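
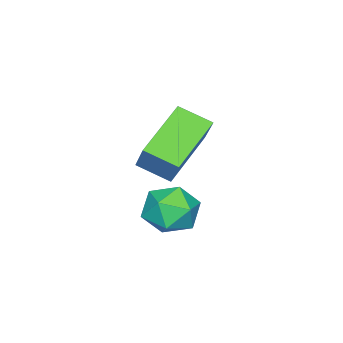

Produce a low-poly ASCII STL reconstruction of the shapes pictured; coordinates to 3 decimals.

solid 
facet normal -0.406 -0.440 -0.801
outer loop
vertex -3.391 -0.953 -0.674
vertex -3.605 0.115 -1.153
vertex -1.527 -0.994 -1.596
endloop
endfacet
facet normal 0.179 -0.898 0.403
outer loop
vertex -0.975 -0.395 -0.507
vertex -3.391 -0.953 -0.674
vertex -1.527 -0.994 -1.596
endloop
endfacet
facet normal -0.406 -0.440 -0.801
outer loop
vertex -1.527 -0.994 -1.596
vertex -3.605 0.115 -1.153
vertex -1.741 0.075 -2.075
endloop
endfacet
facet normal 0.896 -0.019 -0.444
outer loop
vertex -1.741 0.075 -2.075
vertex -0.975 -0.395 -0.507
vertex -1.527 -0.994 -1.596
endloop
endfacet
facet normal -0.896 0.019 0.444
outer loop
vertex -3.391 -0.953 -0.674
vertex -3.053 0.714 -0.064
vertex -3.605 0.115 -1.153
endloop
endfacet
facet normal 0.180 -0.898 0.402
outer loop
vertex -2.839 -0.355 0.415
vertex -3.391 -0.953 -0.674
vertex -0.975 -0.395 -0.507
endloop
endfacet
facet normal -0.896 0.019 0.444
outer loop
vertex -2.839 -0.355 0.415
vertex -3.053 0.714 -0.064
vertex -3.391 -0.953 -0.674
endloop
endfacet
facet normal -0.180 0.898 -0.403
outer loop
vertex -3.605 0.115 -1.153
vertex -3.053 0.714 -0.064
vertex -1.741 0.075 -2.075
endloop
endfacet
facet normal 0.896 -0.019 -0.444
outer loop
vertex -1.189 0.673 -0.986
vertex -0.975 -0.395 -0.507
vertex -1.741 0.075 -2.075
endloop
endfacet
facet normal -0.179 0.898 -0.402
outer loop
vertex -1.741 0.075 -2.075
vertex -3.053 0.714 -0.064
vertex -1.189 0.673 -0.986
endloop
endfacet
facet normal 0.406 0.440 0.801
outer loop
vertex -1.189 0.673 -0.986
vertex -2.839 -0.355 0.415
vertex -0.975 -0.395 -0.507
endloop
endfacet
facet normal 0.406 0.440 0.801
outer loop
vertex -3.053 0.714 -0.064
vertex -2.839 -0.355 0.415
vertex -1.189 0.673 -0.986
endloop
endfacet
facet normal -0.205 0.979 -0.011
outer loop
vertex 0.361 2.041 -2.165
vertex -0.283 1.913 -1.529
vertex 0.577 2.096 -1.278
endloop
endfacet
facet normal 0.481 0.860 -0.170
outer loop
vertex 0.361 2.041 -2.165
vertex 0.577 2.096 -1.278
vertex 1.138 1.667 -1.86
endloop
endfacet
facet normal 0.503 0.438 -0.745
outer loop
vertex 0.361 2.041 -2.165
vertex 1.138 1.667 -1.86
vertex 0.624 1.219 -2.47
endloop
endfacet
facet normal -0.169 0.295 -0.941
outer loop
vertex 0.361 2.041 -2.165
vertex 0.624 1.219 -2.47
vertex -0.254 1.371 -2.265
endloop
endfacet
facet normal -0.606 0.629 -0.487
outer loop
vertex 0.361 2.041 -2.165
vertex -0.254 1.371 -2.265
vertex -0.283 1.913 -1.529
endloop
endfacet
facet normal 0.776 0.507 0.374
outer loop
vertex 1.138 1.667 -1.86
vertex 0.577 2.096 -1.278
vertex 0.974 1.309 -1.035
endloop
endfacet
facet normal -0.333 0.699 0.633
outer loop
vertex 0.577 2.096 -1.278
vertex -0.283 1.913 -1.529
vertex 0.096 1.461 -0.83
endloop
endfacet
facet normal -0.981 0.134 -0.137
outer loop
vertex -0.283 1.913 -1.529
vertex -0.254 1.371 -2.265
vertex -0.418 1.013 -1.44
endloop
endfacet
facet normal -0.274 -0.407 -0.871
outer loop
vertex -0.254 1.371 -2.265
vertex 0.624 1.219 -2.47
vertex 0.143 0.584 -2.022
endloop
endfacet
facet normal 0.813 -0.177 -0.555
outer loop
vertex 0.624 1.219 -2.47
vertex 1.138 1.667 -1.86
vertex 1.003 0.767 -1.771
endloop
endfacet
facet normal 0.169 -0.295 0.941
outer loop
vertex 0.359 0.639 -1.135
vertex 0.974 1.309 -1.035
vertex 0.096 1.461 -0.83
endloop
endfacet
facet normal -0.503 -0.438 0.745
outer loop
vertex 0.359 0.639 -1.135
vertex 0.096 1.461 -0.83
vertex -0.418 1.013 -1.44
endloop
endfacet
facet normal -0.481 -0.860 0.170
outer loop
vertex 0.359 0.639 -1.135
vertex -0.418 1.013 -1.44
vertex 0.143 0.584 -2.022
endloop
endfacet
facet normal 0.205 -0.979 0.011
outer loop
vertex 0.359 0.639 -1.135
vertex 0.143 0.584 -2.022
vertex 1.003 0.767 -1.771
endloop
endfacet
facet normal 0.606 -0.629 0.487
outer loop
vertex 0.359 0.639 -1.135
vertex 1.003 0.767 -1.771
vertex 0.974 1.309 -1.035
endloop
endfacet
facet normal 0.274 0.407 0.871
outer loop
vertex 0.096 1.461 -0.83
vertex 0.974 1.309 -1.035
vertex 0.577 2.096 -1.278
endloop
endfacet
facet normal -0.813 0.177 0.555
outer loop
vertex -0.418 1.013 -1.44
vertex 0.096 1.461 -0.83
vertex -0.283 1.913 -1.529
endloop
endfacet
facet normal -0.776 -0.507 -0.374
outer loop
vertex 0.143 0.584 -2.022
vertex -0.418 1.013 -1.44
vertex -0.254 1.371 -2.265
endloop
endfacet
facet normal 0.333 -0.699 -0.633
outer loop
vertex 1.003 0.767 -1.771
vertex 0.143 0.584 -2.022
vertex 0.624 1.219 -2.47
endloop
endfacet
facet normal 0.981 -0.134 0.137
outer loop
vertex 0.974 1.309 -1.035
vertex 1.003 0.767 -1.771
vertex 1.138 1.667 -1.86
endloop
endfacet

endsolid


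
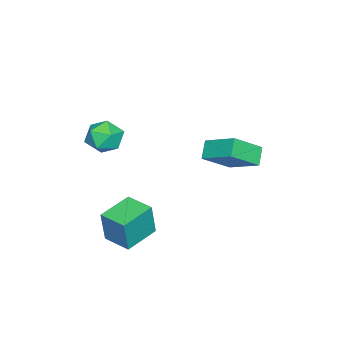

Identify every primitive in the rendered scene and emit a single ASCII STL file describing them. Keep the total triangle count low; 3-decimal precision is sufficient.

solid 
facet normal -0.854 0.514 -0.078
outer loop
vertex 2.066 -1.546 3.274
vertex 1.669 -2.071 4.16
vertex 2.227 -1.126 4.282
endloop
endfacet
facet normal -0.304 0.896 -0.325
outer loop
vertex 2.066 -1.546 3.274
vertex 2.227 -1.126 4.282
vertex 3.047 -1.116 3.542
endloop
endfacet
facet normal 0.003 0.525 -0.851
outer loop
vertex 2.066 -1.546 3.274
vertex 3.047 -1.116 3.542
vertex 2.995 -2.055 2.963
endloop
endfacet
facet normal -0.358 -0.085 -0.930
outer loop
vertex 2.066 -1.546 3.274
vertex 2.995 -2.055 2.963
vertex 2.144 -2.645 3.345
endloop
endfacet
facet normal -0.887 -0.092 -0.452
outer loop
vertex 2.066 -1.546 3.274
vertex 2.144 -2.645 3.345
vertex 1.669 -2.071 4.16
endloop
endfacet
facet normal 0.172 0.964 0.203
outer loop
vertex 3.047 -1.116 3.542
vertex 2.227 -1.126 4.282
vertex 3.256 -1.375 4.595
endloop
endfacet
facet normal -0.719 0.347 0.603
outer loop
vertex 2.227 -1.126 4.282
vertex 1.669 -2.071 4.16
vertex 2.405 -1.965 4.977
endloop
endfacet
facet normal -0.772 -0.635 -0.003
outer loop
vertex 1.669 -2.071 4.16
vertex 2.144 -2.645 3.345
vertex 2.353 -2.904 4.398
endloop
endfacet
facet normal 0.085 -0.625 -0.776
outer loop
vertex 2.144 -2.645 3.345
vertex 2.995 -2.055 2.963
vertex 3.173 -2.894 3.658
endloop
endfacet
facet normal 0.668 0.363 -0.649
outer loop
vertex 2.995 -2.055 2.963
vertex 3.047 -1.116 3.542
vertex 3.731 -1.949 3.78
endloop
endfacet
facet normal 0.358 0.085 0.930
outer loop
vertex 3.334 -2.474 4.666
vertex 3.256 -1.375 4.595
vertex 2.405 -1.965 4.977
endloop
endfacet
facet normal -0.003 -0.525 0.851
outer loop
vertex 3.334 -2.474 4.666
vertex 2.405 -1.965 4.977
vertex 2.353 -2.904 4.398
endloop
endfacet
facet normal 0.304 -0.896 0.325
outer loop
vertex 3.334 -2.474 4.666
vertex 2.353 -2.904 4.398
vertex 3.173 -2.894 3.658
endloop
endfacet
facet normal 0.854 -0.514 0.078
outer loop
vertex 3.334 -2.474 4.666
vertex 3.173 -2.894 3.658
vertex 3.731 -1.949 3.78
endloop
endfacet
facet normal 0.887 0.092 0.452
outer loop
vertex 3.334 -2.474 4.666
vertex 3.731 -1.949 3.78
vertex 3.256 -1.375 4.595
endloop
endfacet
facet normal -0.085 0.625 0.776
outer loop
vertex 2.405 -1.965 4.977
vertex 3.256 -1.375 4.595
vertex 2.227 -1.126 4.282
endloop
endfacet
facet normal -0.668 -0.363 0.649
outer loop
vertex 2.353 -2.904 4.398
vertex 2.405 -1.965 4.977
vertex 1.669 -2.071 4.16
endloop
endfacet
facet normal -0.172 -0.964 -0.203
outer loop
vertex 3.173 -2.894 3.658
vertex 2.353 -2.904 4.398
vertex 2.144 -2.645 3.345
endloop
endfacet
facet normal 0.719 -0.347 -0.603
outer loop
vertex 3.731 -1.949 3.78
vertex 3.173 -2.894 3.658
vertex 2.995 -2.055 2.963
endloop
endfacet
facet normal 0.772 0.635 0.003
outer loop
vertex 3.256 -1.375 4.595
vertex 3.731 -1.949 3.78
vertex 3.047 -1.116 3.542
endloop
endfacet
facet normal -0.927 0.347 0.144
outer loop
vertex 1.379 -1.333 -1.302
vertex 1.955 0.203 -1.302
vertex 1.106 -1.23 -3.301
endloop
endfacet
facet normal -0.352 -0.936 -0.000
outer loop
vertex 3.005 -1.943 -3.598
vertex 1.379 -1.333 -1.302
vertex 1.106 -1.23 -3.301
endloop
endfacet
facet normal -0.926 0.348 0.144
outer loop
vertex 1.106 -1.23 -3.301
vertex 1.955 0.203 -1.302
vertex 1.682 0.305 -3.301
endloop
endfacet
facet normal -0.136 0.051 -0.989
outer loop
vertex 1.682 0.305 -3.301
vertex 3.005 -1.943 -3.598
vertex 1.106 -1.23 -3.301
endloop
endfacet
facet normal 0.136 -0.051 0.989
outer loop
vertex 1.379 -1.333 -1.302
vertex 3.854 -0.51 -1.599
vertex 1.955 0.203 -1.302
endloop
endfacet
facet normal -0.351 -0.936 0.000
outer loop
vertex 3.278 -2.045 -1.599
vertex 1.379 -1.333 -1.302
vertex 3.005 -1.943 -3.598
endloop
endfacet
facet normal 0.136 -0.051 0.989
outer loop
vertex 3.278 -2.045 -1.599
vertex 3.854 -0.51 -1.599
vertex 1.379 -1.333 -1.302
endloop
endfacet
facet normal 0.351 0.936 -0.000
outer loop
vertex 1.955 0.203 -1.302
vertex 3.854 -0.51 -1.599
vertex 1.682 0.305 -3.301
endloop
endfacet
facet normal -0.136 0.051 -0.989
outer loop
vertex 3.581 -0.407 -3.598
vertex 3.005 -1.943 -3.598
vertex 1.682 0.305 -3.301
endloop
endfacet
facet normal 0.351 0.936 0.000
outer loop
vertex 1.682 0.305 -3.301
vertex 3.854 -0.51 -1.599
vertex 3.581 -0.407 -3.598
endloop
endfacet
facet normal 0.927 -0.347 -0.144
outer loop
vertex 3.581 -0.407 -3.598
vertex 3.278 -2.045 -1.599
vertex 3.005 -1.943 -3.598
endloop
endfacet
facet normal 0.926 -0.348 -0.144
outer loop
vertex 3.854 -0.51 -1.599
vertex 3.278 -2.045 -1.599
vertex 3.581 -0.407 -3.598
endloop
endfacet
facet normal -0.743 -0.131 0.656
outer loop
vertex -2.484 1.378 1.253
vertex -1.91 3.198 2.265
vertex -3.762 2.465 0.023
endloop
endfacet
facet normal -0.266 -0.843 -0.469
outer loop
vertex -2.87 2.622 -0.765
vertex -2.484 1.378 1.253
vertex -3.762 2.465 0.023
endloop
endfacet
facet normal -0.743 -0.131 0.656
outer loop
vertex -3.762 2.465 0.023
vertex -1.91 3.198 2.265
vertex -3.188 4.285 1.035
endloop
endfacet
facet normal -0.614 0.523 -0.591
outer loop
vertex -3.188 4.285 1.035
vertex -2.87 2.622 -0.765
vertex -3.762 2.465 0.023
endloop
endfacet
facet normal 0.614 -0.523 0.591
outer loop
vertex -2.484 1.378 1.253
vertex -1.018 3.355 1.477
vertex -1.91 3.198 2.265
endloop
endfacet
facet normal -0.266 -0.843 -0.469
outer loop
vertex -1.592 1.535 0.465
vertex -2.484 1.378 1.253
vertex -2.87 2.622 -0.765
endloop
endfacet
facet normal 0.614 -0.523 0.591
outer loop
vertex -1.592 1.535 0.465
vertex -1.018 3.355 1.477
vertex -2.484 1.378 1.253
endloop
endfacet
facet normal 0.266 0.843 0.469
outer loop
vertex -1.91 3.198 2.265
vertex -1.018 3.355 1.477
vertex -3.188 4.285 1.035
endloop
endfacet
facet normal -0.614 0.523 -0.591
outer loop
vertex -2.296 4.442 0.247
vertex -2.87 2.622 -0.765
vertex -3.188 4.285 1.035
endloop
endfacet
facet normal 0.266 0.843 0.469
outer loop
vertex -3.188 4.285 1.035
vertex -1.018 3.355 1.477
vertex -2.296 4.442 0.247
endloop
endfacet
facet normal 0.743 0.131 -0.656
outer loop
vertex -2.296 4.442 0.247
vertex -1.592 1.535 0.465
vertex -2.87 2.622 -0.765
endloop
endfacet
facet normal 0.743 0.131 -0.656
outer loop
vertex -1.018 3.355 1.477
vertex -1.592 1.535 0.465
vertex -2.296 4.442 0.247
endloop
endfacet

endsolid


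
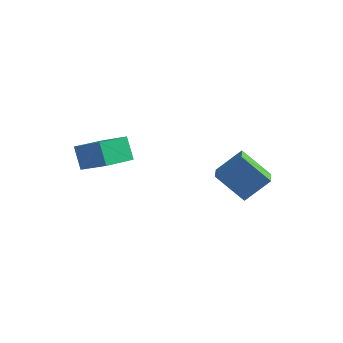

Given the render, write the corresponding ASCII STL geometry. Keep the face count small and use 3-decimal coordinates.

solid 
facet normal -0.450 0.343 0.824
outer loop
vertex -0.422 -3.236 2.784
vertex 0.128 -1.716 2.452
vertex -1.987 -2.887 1.784
endloop
endfacet
facet normal -0.334 -0.921 0.201
outer loop
vertex -1.388 -3.344 0.688
vertex -0.422 -3.236 2.784
vertex -1.987 -2.887 1.784
endloop
endfacet
facet normal -0.450 0.343 0.824
outer loop
vertex -1.987 -2.887 1.784
vertex 0.128 -1.716 2.452
vertex -1.437 -1.368 1.452
endloop
endfacet
facet normal -0.828 0.184 -0.529
outer loop
vertex -1.437 -1.368 1.452
vertex -1.388 -3.344 0.688
vertex -1.987 -2.887 1.784
endloop
endfacet
facet normal 0.828 -0.184 0.529
outer loop
vertex -0.422 -3.236 2.784
vertex 0.727 -2.173 1.356
vertex 0.128 -1.716 2.452
endloop
endfacet
facet normal -0.333 -0.921 0.201
outer loop
vertex 0.177 -3.692 1.688
vertex -0.422 -3.236 2.784
vertex -1.388 -3.344 0.688
endloop
endfacet
facet normal 0.828 -0.184 0.529
outer loop
vertex 0.177 -3.692 1.688
vertex 0.727 -2.173 1.356
vertex -0.422 -3.236 2.784
endloop
endfacet
facet normal 0.334 0.921 -0.202
outer loop
vertex 0.128 -1.716 2.452
vertex 0.727 -2.173 1.356
vertex -1.437 -1.368 1.452
endloop
endfacet
facet normal -0.828 0.184 -0.529
outer loop
vertex -0.838 -1.824 0.356
vertex -1.388 -3.344 0.688
vertex -1.437 -1.368 1.452
endloop
endfacet
facet normal 0.334 0.921 -0.201
outer loop
vertex -1.437 -1.368 1.452
vertex 0.727 -2.173 1.356
vertex -0.838 -1.824 0.356
endloop
endfacet
facet normal 0.450 -0.343 -0.824
outer loop
vertex -0.838 -1.824 0.356
vertex 0.177 -3.692 1.688
vertex -1.388 -3.344 0.688
endloop
endfacet
facet normal 0.450 -0.343 -0.824
outer loop
vertex 0.727 -2.173 1.356
vertex 0.177 -3.692 1.688
vertex -0.838 -1.824 0.356
endloop
endfacet
facet normal -0.742 -0.084 0.665
outer loop
vertex 3.773 2.794 -0.53
vertex 3.237 3.972 -0.979
vertex 2.825 1.918 -1.697
endloop
endfacet
facet normal 0.391 -0.860 0.328
outer loop
vertex 4.323 2.088 -3.041
vertex 3.773 2.794 -0.53
vertex 2.825 1.918 -1.697
endloop
endfacet
facet normal -0.742 -0.084 0.665
outer loop
vertex 2.825 1.918 -1.697
vertex 3.237 3.972 -0.979
vertex 2.289 3.096 -2.146
endloop
endfacet
facet normal -0.545 -0.503 -0.671
outer loop
vertex 2.289 3.096 -2.146
vertex 4.323 2.088 -3.041
vertex 2.825 1.918 -1.697
endloop
endfacet
facet normal 0.545 0.503 0.671
outer loop
vertex 3.773 2.794 -0.53
vertex 4.735 4.142 -2.323
vertex 3.237 3.972 -0.979
endloop
endfacet
facet normal 0.391 -0.860 0.328
outer loop
vertex 5.271 2.964 -1.874
vertex 3.773 2.794 -0.53
vertex 4.323 2.088 -3.041
endloop
endfacet
facet normal 0.545 0.503 0.671
outer loop
vertex 5.271 2.964 -1.874
vertex 4.735 4.142 -2.323
vertex 3.773 2.794 -0.53
endloop
endfacet
facet normal -0.391 0.860 -0.328
outer loop
vertex 3.237 3.972 -0.979
vertex 4.735 4.142 -2.323
vertex 2.289 3.096 -2.146
endloop
endfacet
facet normal -0.545 -0.503 -0.671
outer loop
vertex 3.787 3.266 -3.49
vertex 4.323 2.088 -3.041
vertex 2.289 3.096 -2.146
endloop
endfacet
facet normal -0.391 0.860 -0.328
outer loop
vertex 2.289 3.096 -2.146
vertex 4.735 4.142 -2.323
vertex 3.787 3.266 -3.49
endloop
endfacet
facet normal 0.742 0.084 -0.665
outer loop
vertex 3.787 3.266 -3.49
vertex 5.271 2.964 -1.874
vertex 4.323 2.088 -3.041
endloop
endfacet
facet normal 0.742 0.084 -0.665
outer loop
vertex 4.735 4.142 -2.323
vertex 5.271 2.964 -1.874
vertex 3.787 3.266 -3.49
endloop
endfacet

endsolid


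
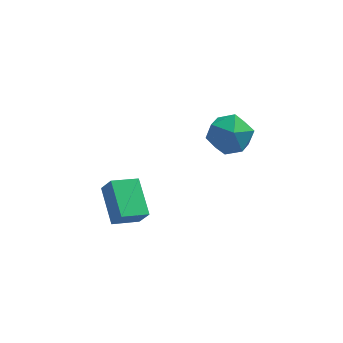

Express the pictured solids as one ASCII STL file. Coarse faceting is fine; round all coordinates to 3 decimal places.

solid 
facet normal -0.431 0.302 -0.850
outer loop
vertex -3.21 2.194 -3.651
vertex -3.695 3.892 -2.801
vertex -2.013 2.743 -4.063
endloop
endfacet
facet normal 0.248 -0.866 -0.434
outer loop
vertex -1.565 2.428 -3.179
vertex -3.21 2.194 -3.651
vertex -2.013 2.743 -4.063
endloop
endfacet
facet normal -0.431 0.302 -0.850
outer loop
vertex -2.013 2.743 -4.063
vertex -3.695 3.892 -2.801
vertex -2.498 4.441 -3.213
endloop
endfacet
facet normal 0.868 0.397 -0.298
outer loop
vertex -2.498 4.441 -3.213
vertex -1.565 2.428 -3.179
vertex -2.013 2.743 -4.063
endloop
endfacet
facet normal -0.868 -0.397 0.298
outer loop
vertex -3.21 2.194 -3.651
vertex -3.247 3.577 -1.917
vertex -3.695 3.892 -2.801
endloop
endfacet
facet normal 0.248 -0.866 -0.434
outer loop
vertex -2.762 1.879 -2.767
vertex -3.21 2.194 -3.651
vertex -1.565 2.428 -3.179
endloop
endfacet
facet normal -0.868 -0.397 0.298
outer loop
vertex -2.762 1.879 -2.767
vertex -3.247 3.577 -1.917
vertex -3.21 2.194 -3.651
endloop
endfacet
facet normal -0.248 0.866 0.434
outer loop
vertex -3.695 3.892 -2.801
vertex -3.247 3.577 -1.917
vertex -2.498 4.441 -3.213
endloop
endfacet
facet normal 0.868 0.397 -0.298
outer loop
vertex -2.05 4.126 -2.329
vertex -1.565 2.428 -3.179
vertex -2.498 4.441 -3.213
endloop
endfacet
facet normal -0.248 0.866 0.434
outer loop
vertex -2.498 4.441 -3.213
vertex -3.247 3.577 -1.917
vertex -2.05 4.126 -2.329
endloop
endfacet
facet normal 0.431 -0.302 0.850
outer loop
vertex -2.05 4.126 -2.329
vertex -2.762 1.879 -2.767
vertex -1.565 2.428 -3.179
endloop
endfacet
facet normal 0.431 -0.302 0.850
outer loop
vertex -3.247 3.577 -1.917
vertex -2.762 1.879 -2.767
vertex -2.05 4.126 -2.329
endloop
endfacet
facet normal -0.891 0.388 0.235
outer loop
vertex 1.361 3.807 2.407
vertex 0.844 2.995 1.785
vertex 1.059 2.816 2.897
endloop
endfacet
facet normal -0.419 0.502 0.757
outer loop
vertex 1.361 3.807 2.407
vertex 1.059 2.816 2.897
vertex 2.072 3.291 3.143
endloop
endfacet
facet normal 0.130 0.867 0.482
outer loop
vertex 1.361 3.807 2.407
vertex 2.072 3.291 3.143
vertex 2.484 3.763 2.183
endloop
endfacet
facet normal -0.004 0.978 -0.210
outer loop
vertex 1.361 3.807 2.407
vertex 2.484 3.763 2.183
vertex 1.725 3.58 1.344
endloop
endfacet
facet normal -0.635 0.682 -0.363
outer loop
vertex 1.361 3.807 2.407
vertex 1.725 3.58 1.344
vertex 0.844 2.995 1.785
endloop
endfacet
facet normal -0.175 -0.132 0.976
outer loop
vertex 2.072 3.291 3.143
vertex 1.059 2.816 2.897
vertex 1.995 2.16 2.976
endloop
endfacet
facet normal -0.940 -0.317 0.131
outer loop
vertex 1.059 2.816 2.897
vertex 0.844 2.995 1.785
vertex 1.236 1.977 2.137
endloop
endfacet
facet normal -0.524 0.159 -0.836
outer loop
vertex 0.844 2.995 1.785
vertex 1.725 3.58 1.344
vertex 1.648 2.449 1.177
endloop
endfacet
facet normal 0.497 0.638 -0.589
outer loop
vertex 1.725 3.58 1.344
vertex 2.484 3.763 2.183
vertex 2.661 2.924 1.423
endloop
endfacet
facet normal 0.713 0.458 0.531
outer loop
vertex 2.484 3.763 2.183
vertex 2.072 3.291 3.143
vertex 2.876 2.745 2.535
endloop
endfacet
facet normal 0.004 -0.978 0.210
outer loop
vertex 2.359 1.933 1.913
vertex 1.995 2.16 2.976
vertex 1.236 1.977 2.137
endloop
endfacet
facet normal -0.130 -0.867 -0.482
outer loop
vertex 2.359 1.933 1.913
vertex 1.236 1.977 2.137
vertex 1.648 2.449 1.177
endloop
endfacet
facet normal 0.419 -0.502 -0.757
outer loop
vertex 2.359 1.933 1.913
vertex 1.648 2.449 1.177
vertex 2.661 2.924 1.423
endloop
endfacet
facet normal 0.891 -0.388 -0.235
outer loop
vertex 2.359 1.933 1.913
vertex 2.661 2.924 1.423
vertex 2.876 2.745 2.535
endloop
endfacet
facet normal 0.635 -0.682 0.363
outer loop
vertex 2.359 1.933 1.913
vertex 2.876 2.745 2.535
vertex 1.995 2.16 2.976
endloop
endfacet
facet normal -0.497 -0.638 0.589
outer loop
vertex 1.236 1.977 2.137
vertex 1.995 2.16 2.976
vertex 1.059 2.816 2.897
endloop
endfacet
facet normal -0.713 -0.458 -0.531
outer loop
vertex 1.648 2.449 1.177
vertex 1.236 1.977 2.137
vertex 0.844 2.995 1.785
endloop
endfacet
facet normal 0.175 0.132 -0.976
outer loop
vertex 2.661 2.924 1.423
vertex 1.648 2.449 1.177
vertex 1.725 3.58 1.344
endloop
endfacet
facet normal 0.940 0.317 -0.131
outer loop
vertex 2.876 2.745 2.535
vertex 2.661 2.924 1.423
vertex 2.484 3.763 2.183
endloop
endfacet
facet normal 0.524 -0.159 0.836
outer loop
vertex 1.995 2.16 2.976
vertex 2.876 2.745 2.535
vertex 2.072 3.291 3.143
endloop
endfacet

endsolid


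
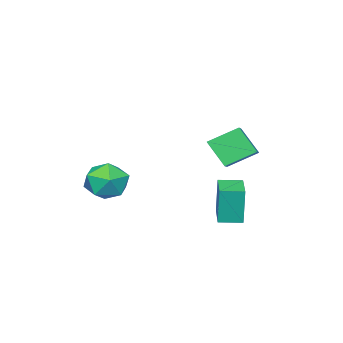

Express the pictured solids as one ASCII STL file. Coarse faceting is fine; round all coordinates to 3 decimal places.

solid 
facet normal -0.782 -0.496 -0.378
outer loop
vertex -0.244 0.87 2.308
vertex -1.247 1.85 3.099
vertex -0.265 1.836 1.083
endloop
endfacet
facet normal 0.623 -0.609 -0.491
outer loop
vertex 0.767 2.49 1.581
vertex -0.244 0.87 2.308
vertex -0.265 1.836 1.083
endloop
endfacet
facet normal -0.782 -0.496 -0.378
outer loop
vertex -0.265 1.836 1.083
vertex -1.247 1.85 3.099
vertex -1.268 2.816 1.874
endloop
endfacet
facet normal -0.014 0.619 -0.785
outer loop
vertex -1.268 2.816 1.874
vertex 0.767 2.49 1.581
vertex -0.265 1.836 1.083
endloop
endfacet
facet normal 0.014 -0.619 0.785
outer loop
vertex -0.244 0.87 2.308
vertex -0.215 2.504 3.597
vertex -1.247 1.85 3.099
endloop
endfacet
facet normal 0.623 -0.609 -0.491
outer loop
vertex 0.788 1.524 2.806
vertex -0.244 0.87 2.308
vertex 0.767 2.49 1.581
endloop
endfacet
facet normal 0.014 -0.619 0.785
outer loop
vertex 0.788 1.524 2.806
vertex -0.215 2.504 3.597
vertex -0.244 0.87 2.308
endloop
endfacet
facet normal -0.623 0.609 0.491
outer loop
vertex -1.247 1.85 3.099
vertex -0.215 2.504 3.597
vertex -1.268 2.816 1.874
endloop
endfacet
facet normal -0.014 0.619 -0.785
outer loop
vertex -0.236 3.47 2.372
vertex 0.767 2.49 1.581
vertex -1.268 2.816 1.874
endloop
endfacet
facet normal -0.623 0.609 0.491
outer loop
vertex -1.268 2.816 1.874
vertex -0.215 2.504 3.597
vertex -0.236 3.47 2.372
endloop
endfacet
facet normal 0.782 0.496 0.378
outer loop
vertex -0.236 3.47 2.372
vertex 0.788 1.524 2.806
vertex 0.767 2.49 1.581
endloop
endfacet
facet normal 0.782 0.496 0.378
outer loop
vertex -0.215 2.504 3.597
vertex 0.788 1.524 2.806
vertex -0.236 3.47 2.372
endloop
endfacet
facet normal -0.956 -0.225 -0.188
outer loop
vertex 1.833 -2.198 -0.51
vertex 2.078 -3.333 -0.4
vertex 1.749 -2.714 0.533
endloop
endfacet
facet normal -0.902 0.411 0.131
outer loop
vertex 1.833 -2.198 -0.51
vertex 1.749 -2.714 0.533
vertex 2.221 -1.65 0.444
endloop
endfacet
facet normal -0.489 0.827 -0.276
outer loop
vertex 1.833 -2.198 -0.51
vertex 2.221 -1.65 0.444
vertex 2.842 -1.612 -0.543
endloop
endfacet
facet normal -0.288 0.449 -0.846
outer loop
vertex 1.833 -2.198 -0.51
vertex 2.842 -1.612 -0.543
vertex 2.754 -2.653 -1.065
endloop
endfacet
facet normal -0.577 -0.201 -0.792
outer loop
vertex 1.833 -2.198 -0.51
vertex 2.754 -2.653 -1.065
vertex 2.078 -3.333 -0.4
endloop
endfacet
facet normal -0.572 0.317 0.756
outer loop
vertex 2.221 -1.65 0.444
vertex 1.749 -2.714 0.533
vertex 2.706 -2.447 1.145
endloop
endfacet
facet normal -0.659 -0.712 0.240
outer loop
vertex 1.749 -2.714 0.533
vertex 2.078 -3.333 -0.4
vertex 2.618 -3.488 0.623
endloop
endfacet
facet normal -0.045 -0.675 -0.736
outer loop
vertex 2.078 -3.333 -0.4
vertex 2.754 -2.653 -1.065
vertex 3.239 -3.45 -0.364
endloop
endfacet
facet normal 0.422 0.378 -0.824
outer loop
vertex 2.754 -2.653 -1.065
vertex 2.842 -1.612 -0.543
vertex 3.711 -2.386 -0.453
endloop
endfacet
facet normal 0.097 0.990 0.099
outer loop
vertex 2.842 -1.612 -0.543
vertex 2.221 -1.65 0.444
vertex 3.382 -1.767 0.48
endloop
endfacet
facet normal 0.288 -0.449 0.846
outer loop
vertex 3.627 -2.902 0.59
vertex 2.706 -2.447 1.145
vertex 2.618 -3.488 0.623
endloop
endfacet
facet normal 0.489 -0.827 0.276
outer loop
vertex 3.627 -2.902 0.59
vertex 2.618 -3.488 0.623
vertex 3.239 -3.45 -0.364
endloop
endfacet
facet normal 0.902 -0.411 -0.131
outer loop
vertex 3.627 -2.902 0.59
vertex 3.239 -3.45 -0.364
vertex 3.711 -2.386 -0.453
endloop
endfacet
facet normal 0.956 0.225 0.188
outer loop
vertex 3.627 -2.902 0.59
vertex 3.711 -2.386 -0.453
vertex 3.382 -1.767 0.48
endloop
endfacet
facet normal 0.577 0.201 0.792
outer loop
vertex 3.627 -2.902 0.59
vertex 3.382 -1.767 0.48
vertex 2.706 -2.447 1.145
endloop
endfacet
facet normal -0.422 -0.378 0.824
outer loop
vertex 2.618 -3.488 0.623
vertex 2.706 -2.447 1.145
vertex 1.749 -2.714 0.533
endloop
endfacet
facet normal -0.097 -0.990 -0.099
outer loop
vertex 3.239 -3.45 -0.364
vertex 2.618 -3.488 0.623
vertex 2.078 -3.333 -0.4
endloop
endfacet
facet normal 0.572 -0.317 -0.756
outer loop
vertex 3.711 -2.386 -0.453
vertex 3.239 -3.45 -0.364
vertex 2.754 -2.653 -1.065
endloop
endfacet
facet normal 0.659 0.712 -0.240
outer loop
vertex 3.382 -1.767 0.48
vertex 3.711 -2.386 -0.453
vertex 2.842 -1.612 -0.543
endloop
endfacet
facet normal 0.045 0.675 0.736
outer loop
vertex 2.706 -2.447 1.145
vertex 3.382 -1.767 0.48
vertex 2.221 -1.65 0.444
endloop
endfacet
facet normal -0.647 0.762 -0.033
outer loop
vertex -0.174 2.777 0.517
vertex 1.069 3.831 0.486
vertex -0.161 2.707 -1.342
endloop
endfacet
facet normal -0.762 -0.647 0.019
outer loop
vertex 0.551 1.869 -1.306
vertex -0.174 2.777 0.517
vertex -0.161 2.707 -1.342
endloop
endfacet
facet normal -0.647 0.762 -0.033
outer loop
vertex -0.161 2.707 -1.342
vertex 1.069 3.831 0.486
vertex 1.082 3.761 -1.373
endloop
endfacet
facet normal 0.007 -0.037 -0.999
outer loop
vertex 1.082 3.761 -1.373
vertex 0.551 1.869 -1.306
vertex -0.161 2.707 -1.342
endloop
endfacet
facet normal -0.007 0.037 0.999
outer loop
vertex -0.174 2.777 0.517
vertex 1.781 2.993 0.522
vertex 1.069 3.831 0.486
endloop
endfacet
facet normal -0.762 -0.647 0.019
outer loop
vertex 0.538 1.939 0.553
vertex -0.174 2.777 0.517
vertex 0.551 1.869 -1.306
endloop
endfacet
facet normal -0.007 0.037 0.999
outer loop
vertex 0.538 1.939 0.553
vertex 1.781 2.993 0.522
vertex -0.174 2.777 0.517
endloop
endfacet
facet normal 0.762 0.647 -0.019
outer loop
vertex 1.069 3.831 0.486
vertex 1.781 2.993 0.522
vertex 1.082 3.761 -1.373
endloop
endfacet
facet normal 0.007 -0.037 -0.999
outer loop
vertex 1.794 2.923 -1.337
vertex 0.551 1.869 -1.306
vertex 1.082 3.761 -1.373
endloop
endfacet
facet normal 0.762 0.647 -0.019
outer loop
vertex 1.082 3.761 -1.373
vertex 1.781 2.993 0.522
vertex 1.794 2.923 -1.337
endloop
endfacet
facet normal 0.647 -0.762 0.033
outer loop
vertex 1.794 2.923 -1.337
vertex 0.538 1.939 0.553
vertex 0.551 1.869 -1.306
endloop
endfacet
facet normal 0.647 -0.762 0.033
outer loop
vertex 1.781 2.993 0.522
vertex 0.538 1.939 0.553
vertex 1.794 2.923 -1.337
endloop
endfacet

endsolid


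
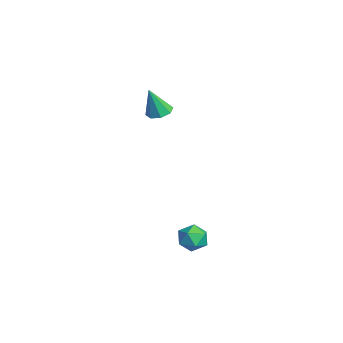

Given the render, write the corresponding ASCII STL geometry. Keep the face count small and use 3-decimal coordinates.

solid 
facet normal -0.760 -0.211 0.614
outer loop
vertex 2.887 2.387 -3.692
vertex 3.384 1.59 -3.35
vertex 3.497 2.477 -2.906
endloop
endfacet
facet normal -0.714 0.492 0.498
outer loop
vertex 2.887 2.387 -3.692
vertex 3.497 2.477 -2.906
vertex 3.488 3.181 -3.615
endloop
endfacet
facet normal -0.771 0.603 -0.206
outer loop
vertex 2.887 2.387 -3.692
vertex 3.488 3.181 -3.615
vertex 3.369 2.728 -4.497
endloop
endfacet
facet normal -0.852 -0.030 -0.523
outer loop
vertex 2.887 2.387 -3.692
vertex 3.369 2.728 -4.497
vertex 3.304 1.745 -4.334
endloop
endfacet
facet normal -0.845 -0.534 -0.015
outer loop
vertex 2.887 2.387 -3.692
vertex 3.304 1.745 -4.334
vertex 3.384 1.59 -3.35
endloop
endfacet
facet normal -0.066 0.708 0.703
outer loop
vertex 3.488 3.181 -3.615
vertex 3.497 2.477 -2.906
vertex 4.356 2.875 -3.226
endloop
endfacet
facet normal -0.140 -0.429 0.892
outer loop
vertex 3.497 2.477 -2.906
vertex 3.384 1.59 -3.35
vertex 4.291 1.892 -3.063
endloop
endfacet
facet normal -0.279 -0.952 -0.127
outer loop
vertex 3.384 1.59 -3.35
vertex 3.304 1.745 -4.334
vertex 4.172 1.439 -3.945
endloop
endfacet
facet normal -0.289 -0.138 -0.947
outer loop
vertex 3.304 1.745 -4.334
vertex 3.369 2.728 -4.497
vertex 4.163 2.143 -4.654
endloop
endfacet
facet normal -0.158 0.887 -0.434
outer loop
vertex 3.369 2.728 -4.497
vertex 3.488 3.181 -3.615
vertex 4.276 3.03 -4.21
endloop
endfacet
facet normal 0.852 0.030 0.523
outer loop
vertex 4.773 2.233 -3.868
vertex 4.356 2.875 -3.226
vertex 4.291 1.892 -3.063
endloop
endfacet
facet normal 0.771 -0.603 0.206
outer loop
vertex 4.773 2.233 -3.868
vertex 4.291 1.892 -3.063
vertex 4.172 1.439 -3.945
endloop
endfacet
facet normal 0.714 -0.492 -0.498
outer loop
vertex 4.773 2.233 -3.868
vertex 4.172 1.439 -3.945
vertex 4.163 2.143 -4.654
endloop
endfacet
facet normal 0.760 0.211 -0.614
outer loop
vertex 4.773 2.233 -3.868
vertex 4.163 2.143 -4.654
vertex 4.276 3.03 -4.21
endloop
endfacet
facet normal 0.845 0.534 0.015
outer loop
vertex 4.773 2.233 -3.868
vertex 4.276 3.03 -4.21
vertex 4.356 2.875 -3.226
endloop
endfacet
facet normal 0.289 0.138 0.947
outer loop
vertex 4.291 1.892 -3.063
vertex 4.356 2.875 -3.226
vertex 3.497 2.477 -2.906
endloop
endfacet
facet normal 0.158 -0.887 0.434
outer loop
vertex 4.172 1.439 -3.945
vertex 4.291 1.892 -3.063
vertex 3.384 1.59 -3.35
endloop
endfacet
facet normal 0.066 -0.708 -0.703
outer loop
vertex 4.163 2.143 -4.654
vertex 4.172 1.439 -3.945
vertex 3.304 1.745 -4.334
endloop
endfacet
facet normal 0.140 0.429 -0.892
outer loop
vertex 4.276 3.03 -4.21
vertex 4.163 2.143 -4.654
vertex 3.369 2.728 -4.497
endloop
endfacet
facet normal 0.279 0.952 0.127
outer loop
vertex 4.356 2.875 -3.226
vertex 4.276 3.03 -4.21
vertex 3.488 3.181 -3.615
endloop
endfacet
facet normal -0.067 0.328 -0.942
outer loop
vertex -3.099 2.181 2.303
vertex -3.947 2.284 2.399
vertex -3.256 2.781 2.523
endloop
endfacet
facet normal 0.927 0.111 0.359
outer loop
vertex -3.099 2.181 2.303
vertex -3.256 2.781 2.523
vertex -3.813 1.616 4.321
endloop
endfacet
facet normal -0.066 0.327 -0.943
outer loop
vertex -3.256 2.781 2.523
vertex -3.947 2.284 2.399
vertex -3.819 3.09 2.67
endloop
endfacet
facet normal 0.504 0.645 0.574
outer loop
vertex -3.256 2.781 2.523
vertex -3.819 3.09 2.67
vertex -3.813 1.616 4.321
endloop
endfacet
facet normal -0.066 0.327 -0.943
outer loop
vertex -3.819 3.09 2.67
vertex -3.947 2.284 2.399
vertex -4.456 2.927 2.658
endloop
endfacet
facet normal -0.199 0.731 0.653
outer loop
vertex -3.819 3.09 2.67
vertex -4.456 2.927 2.658
vertex -3.813 1.616 4.321
endloop
endfacet
facet normal -0.066 0.328 -0.943
outer loop
vertex -4.456 2.927 2.658
vertex -3.947 2.284 2.399
vertex -4.796 2.387 2.494
endloop
endfacet
facet normal -0.772 0.319 0.550
outer loop
vertex -4.456 2.927 2.658
vertex -4.796 2.387 2.494
vertex -3.813 1.616 4.321
endloop
endfacet
facet normal -0.066 0.328 -0.942
outer loop
vertex -4.796 2.387 2.494
vertex -3.947 2.284 2.399
vertex -4.638 1.787 2.274
endloop
endfacet
facet normal -0.878 -0.350 0.325
outer loop
vertex -4.796 2.387 2.494
vertex -4.638 1.787 2.274
vertex -3.813 1.616 4.321
endloop
endfacet
facet normal -0.066 0.329 -0.942
outer loop
vertex -4.638 1.787 2.274
vertex -3.947 2.284 2.399
vertex -4.076 1.478 2.127
endloop
endfacet
facet normal -0.457 -0.883 0.110
outer loop
vertex -4.638 1.787 2.274
vertex -4.076 1.478 2.127
vertex -3.813 1.616 4.321
endloop
endfacet
facet normal -0.065 0.328 -0.942
outer loop
vertex -4.076 1.478 2.127
vertex -3.947 2.284 2.399
vertex -3.438 1.642 2.14
endloop
endfacet
facet normal 0.248 -0.968 0.031
outer loop
vertex -4.076 1.478 2.127
vertex -3.438 1.642 2.14
vertex -3.813 1.616 4.321
endloop
endfacet
facet normal -0.067 0.327 -0.943
outer loop
vertex -3.438 1.642 2.14
vertex -3.947 2.284 2.399
vertex -3.099 2.181 2.303
endloop
endfacet
facet normal 0.820 -0.556 0.134
outer loop
vertex -3.438 1.642 2.14
vertex -3.099 2.181 2.303
vertex -3.813 1.616 4.321
endloop
endfacet

endsolid


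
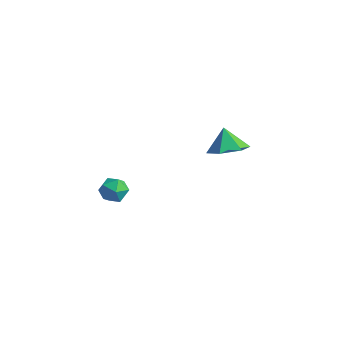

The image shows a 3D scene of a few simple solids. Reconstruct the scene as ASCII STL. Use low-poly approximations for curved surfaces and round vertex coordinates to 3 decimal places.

solid 
facet normal 0.443 -0.185 -0.877
outer loop
vertex 3.885 1.789 -0.68
vertex 3.103 1.829 -1.083
vertex 3.589 2.557 -0.991
endloop
endfacet
facet normal 0.431 0.476 0.766
outer loop
vertex 3.885 1.789 -0.68
vertex 3.589 2.557 -0.991
vertex 2.617 2.031 -0.117
endloop
endfacet
facet normal 0.442 -0.184 -0.878
outer loop
vertex 3.589 2.557 -0.991
vertex 3.103 1.829 -1.083
vertex 2.807 2.597 -1.393
endloop
endfacet
facet normal -0.150 0.912 0.382
outer loop
vertex 3.589 2.557 -0.991
vertex 2.807 2.597 -1.393
vertex 2.617 2.031 -0.117
endloop
endfacet
facet normal 0.442 -0.184 -0.878
outer loop
vertex 2.807 2.597 -1.393
vertex 3.103 1.829 -1.083
vertex 2.322 1.869 -1.485
endloop
endfacet
facet normal -0.833 0.541 0.116
outer loop
vertex 2.807 2.597 -1.393
vertex 2.322 1.869 -1.485
vertex 2.617 2.031 -0.117
endloop
endfacet
facet normal 0.442 -0.184 -0.878
outer loop
vertex 2.322 1.869 -1.485
vertex 3.103 1.829 -1.083
vertex 2.618 1.1 -1.175
endloop
endfacet
facet normal -0.935 -0.266 0.233
outer loop
vertex 2.322 1.869 -1.485
vertex 2.618 1.1 -1.175
vertex 2.617 2.031 -0.117
endloop
endfacet
facet normal 0.443 -0.184 -0.877
outer loop
vertex 2.618 1.1 -1.175
vertex 3.103 1.829 -1.083
vertex 3.4 1.061 -0.772
endloop
endfacet
facet normal -0.353 -0.702 0.618
outer loop
vertex 2.618 1.1 -1.175
vertex 3.4 1.061 -0.772
vertex 2.617 2.031 -0.117
endloop
endfacet
facet normal 0.443 -0.184 -0.878
outer loop
vertex 3.4 1.061 -0.772
vertex 3.103 1.829 -1.083
vertex 3.885 1.789 -0.68
endloop
endfacet
facet normal 0.329 -0.331 0.884
outer loop
vertex 3.4 1.061 -0.772
vertex 3.885 1.789 -0.68
vertex 2.617 2.031 -0.117
endloop
endfacet
facet normal -0.322 0.591 0.740
outer loop
vertex 2.016 -2.665 -1.256
vertex 1.602 -3.131 -1.064
vertex 2.205 -3.11 -0.818
endloop
endfacet
facet normal 0.360 0.728 0.584
outer loop
vertex 2.016 -2.665 -1.256
vertex 2.205 -3.11 -0.818
vertex 2.611 -2.929 -1.294
endloop
endfacet
facet normal 0.398 0.911 -0.105
outer loop
vertex 2.016 -2.665 -1.256
vertex 2.611 -2.929 -1.294
vertex 2.259 -2.838 -1.836
endloop
endfacet
facet normal -0.264 0.888 -0.376
outer loop
vertex 2.016 -2.665 -1.256
vertex 2.259 -2.838 -1.836
vertex 1.635 -2.963 -1.693
endloop
endfacet
facet normal -0.709 0.690 0.147
outer loop
vertex 2.016 -2.665 -1.256
vertex 1.635 -2.963 -1.693
vertex 1.602 -3.131 -1.064
endloop
endfacet
facet normal 0.731 0.125 0.671
outer loop
vertex 2.611 -2.929 -1.294
vertex 2.205 -3.11 -0.818
vertex 2.565 -3.557 -1.127
endloop
endfacet
facet normal -0.373 -0.096 0.923
outer loop
vertex 2.205 -3.11 -0.818
vertex 1.602 -3.131 -1.064
vertex 1.941 -3.682 -0.984
endloop
endfacet
facet normal -0.997 0.064 -0.035
outer loop
vertex 1.602 -3.131 -1.064
vertex 1.635 -2.963 -1.693
vertex 1.589 -3.591 -1.526
endloop
endfacet
facet normal -0.279 0.384 -0.880
outer loop
vertex 1.635 -2.963 -1.693
vertex 2.259 -2.838 -1.836
vertex 1.995 -3.41 -2.002
endloop
endfacet
facet normal 0.791 0.422 -0.443
outer loop
vertex 2.259 -2.838 -1.836
vertex 2.611 -2.929 -1.294
vertex 2.598 -3.389 -1.756
endloop
endfacet
facet normal 0.264 -0.888 0.376
outer loop
vertex 2.184 -3.855 -1.564
vertex 2.565 -3.557 -1.127
vertex 1.941 -3.682 -0.984
endloop
endfacet
facet normal -0.398 -0.911 0.105
outer loop
vertex 2.184 -3.855 -1.564
vertex 1.941 -3.682 -0.984
vertex 1.589 -3.591 -1.526
endloop
endfacet
facet normal -0.360 -0.728 -0.584
outer loop
vertex 2.184 -3.855 -1.564
vertex 1.589 -3.591 -1.526
vertex 1.995 -3.41 -2.002
endloop
endfacet
facet normal 0.322 -0.591 -0.740
outer loop
vertex 2.184 -3.855 -1.564
vertex 1.995 -3.41 -2.002
vertex 2.598 -3.389 -1.756
endloop
endfacet
facet normal 0.709 -0.690 -0.147
outer loop
vertex 2.184 -3.855 -1.564
vertex 2.598 -3.389 -1.756
vertex 2.565 -3.557 -1.127
endloop
endfacet
facet normal 0.279 -0.384 0.880
outer loop
vertex 1.941 -3.682 -0.984
vertex 2.565 -3.557 -1.127
vertex 2.205 -3.11 -0.818
endloop
endfacet
facet normal -0.791 -0.422 0.443
outer loop
vertex 1.589 -3.591 -1.526
vertex 1.941 -3.682 -0.984
vertex 1.602 -3.131 -1.064
endloop
endfacet
facet normal -0.731 -0.125 -0.671
outer loop
vertex 1.995 -3.41 -2.002
vertex 1.589 -3.591 -1.526
vertex 1.635 -2.963 -1.693
endloop
endfacet
facet normal 0.373 0.096 -0.923
outer loop
vertex 2.598 -3.389 -1.756
vertex 1.995 -3.41 -2.002
vertex 2.259 -2.838 -1.836
endloop
endfacet
facet normal 0.997 -0.064 0.035
outer loop
vertex 2.565 -3.557 -1.127
vertex 2.598 -3.389 -1.756
vertex 2.611 -2.929 -1.294
endloop
endfacet

endsolid


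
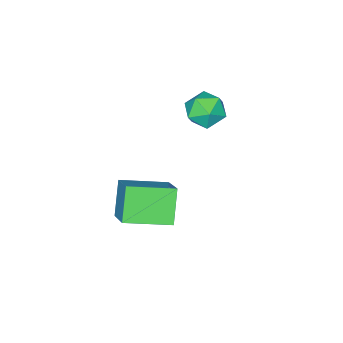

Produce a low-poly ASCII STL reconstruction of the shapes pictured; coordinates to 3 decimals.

solid 
facet normal -0.738 0.616 0.275
outer loop
vertex -0.456 4.018 1.795
vertex -0.943 3.424 1.819
vertex -0.545 3.621 2.446
endloop
endfacet
facet normal -0.105 0.855 0.507
outer loop
vertex -0.456 4.018 1.795
vertex -0.545 3.621 2.446
vertex 0.156 3.84 2.222
endloop
endfacet
facet normal 0.317 0.947 -0.060
outer loop
vertex -0.456 4.018 1.795
vertex 0.156 3.84 2.222
vertex 0.191 3.78 1.458
endloop
endfacet
facet normal -0.054 0.764 -0.643
outer loop
vertex -0.456 4.018 1.795
vertex 0.191 3.78 1.458
vertex -0.488 3.523 1.209
endloop
endfacet
facet normal -0.705 0.560 -0.435
outer loop
vertex -0.456 4.018 1.795
vertex -0.488 3.523 1.209
vertex -0.943 3.424 1.819
endloop
endfacet
facet normal 0.184 0.349 0.919
outer loop
vertex 0.156 3.84 2.222
vertex -0.545 3.621 2.446
vertex 0.048 3.137 2.511
endloop
endfacet
facet normal -0.838 -0.038 0.544
outer loop
vertex -0.545 3.621 2.446
vertex -0.943 3.424 1.819
vertex -0.631 2.88 2.262
endloop
endfacet
facet normal -0.785 -0.129 -0.606
outer loop
vertex -0.943 3.424 1.819
vertex -0.488 3.523 1.209
vertex -0.596 2.82 1.498
endloop
endfacet
facet normal 0.269 0.203 -0.942
outer loop
vertex -0.488 3.523 1.209
vertex 0.191 3.78 1.458
vertex 0.105 3.039 1.274
endloop
endfacet
facet normal 0.867 0.498 0.001
outer loop
vertex 0.191 3.78 1.458
vertex 0.156 3.84 2.222
vertex 0.503 3.236 1.901
endloop
endfacet
facet normal 0.054 -0.764 0.643
outer loop
vertex 0.016 2.642 1.925
vertex 0.048 3.137 2.511
vertex -0.631 2.88 2.262
endloop
endfacet
facet normal -0.317 -0.947 0.060
outer loop
vertex 0.016 2.642 1.925
vertex -0.631 2.88 2.262
vertex -0.596 2.82 1.498
endloop
endfacet
facet normal 0.105 -0.855 -0.507
outer loop
vertex 0.016 2.642 1.925
vertex -0.596 2.82 1.498
vertex 0.105 3.039 1.274
endloop
endfacet
facet normal 0.738 -0.616 -0.275
outer loop
vertex 0.016 2.642 1.925
vertex 0.105 3.039 1.274
vertex 0.503 3.236 1.901
endloop
endfacet
facet normal 0.705 -0.560 0.435
outer loop
vertex 0.016 2.642 1.925
vertex 0.503 3.236 1.901
vertex 0.048 3.137 2.511
endloop
endfacet
facet normal -0.269 -0.203 0.942
outer loop
vertex -0.631 2.88 2.262
vertex 0.048 3.137 2.511
vertex -0.545 3.621 2.446
endloop
endfacet
facet normal -0.867 -0.498 -0.001
outer loop
vertex -0.596 2.82 1.498
vertex -0.631 2.88 2.262
vertex -0.943 3.424 1.819
endloop
endfacet
facet normal -0.184 -0.349 -0.919
outer loop
vertex 0.105 3.039 1.274
vertex -0.596 2.82 1.498
vertex -0.488 3.523 1.209
endloop
endfacet
facet normal 0.838 0.038 -0.544
outer loop
vertex 0.503 3.236 1.901
vertex 0.105 3.039 1.274
vertex 0.191 3.78 1.458
endloop
endfacet
facet normal 0.785 0.129 0.606
outer loop
vertex 0.048 3.137 2.511
vertex 0.503 3.236 1.901
vertex 0.156 3.84 2.222
endloop
endfacet
facet normal -0.739 0.648 -0.184
outer loop
vertex 2.472 4.609 0.579
vertex 3.153 5.088 -0.471
vertex 1.841 3.647 -0.271
endloop
endfacet
facet normal -0.509 -0.358 0.783
outer loop
vertex 3.047 2.592 0.031
vertex 2.472 4.609 0.579
vertex 1.841 3.647 -0.271
endloop
endfacet
facet normal -0.739 0.647 -0.185
outer loop
vertex 1.841 3.647 -0.271
vertex 3.153 5.088 -0.471
vertex 2.523 4.126 -1.32
endloop
endfacet
facet normal -0.440 -0.673 -0.594
outer loop
vertex 2.523 4.126 -1.32
vertex 3.047 2.592 0.031
vertex 1.841 3.647 -0.271
endloop
endfacet
facet normal 0.441 0.674 0.593
outer loop
vertex 2.472 4.609 0.579
vertex 4.359 4.033 -0.169
vertex 3.153 5.088 -0.471
endloop
endfacet
facet normal -0.509 -0.358 0.783
outer loop
vertex 3.677 3.554 0.88
vertex 2.472 4.609 0.579
vertex 3.047 2.592 0.031
endloop
endfacet
facet normal 0.441 0.673 0.594
outer loop
vertex 3.677 3.554 0.88
vertex 4.359 4.033 -0.169
vertex 2.472 4.609 0.579
endloop
endfacet
facet normal 0.509 0.358 -0.783
outer loop
vertex 3.153 5.088 -0.471
vertex 4.359 4.033 -0.169
vertex 2.523 4.126 -1.32
endloop
endfacet
facet normal -0.441 -0.673 -0.593
outer loop
vertex 3.728 3.071 -1.019
vertex 3.047 2.592 0.031
vertex 2.523 4.126 -1.32
endloop
endfacet
facet normal 0.509 0.358 -0.783
outer loop
vertex 2.523 4.126 -1.32
vertex 4.359 4.033 -0.169
vertex 3.728 3.071 -1.019
endloop
endfacet
facet normal 0.740 -0.647 0.184
outer loop
vertex 3.728 3.071 -1.019
vertex 3.677 3.554 0.88
vertex 3.047 2.592 0.031
endloop
endfacet
facet normal 0.739 -0.648 0.185
outer loop
vertex 4.359 4.033 -0.169
vertex 3.677 3.554 0.88
vertex 3.728 3.071 -1.019
endloop
endfacet

endsolid


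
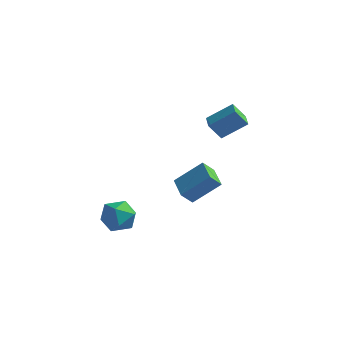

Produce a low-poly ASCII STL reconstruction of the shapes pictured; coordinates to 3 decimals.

solid 
facet normal -0.473 -0.341 0.812
outer loop
vertex 3.728 2.834 2.147
vertex 3.122 3.728 2.17
vertex 2.546 2.059 1.133
endloop
endfacet
facet normal 0.561 -0.828 -0.021
outer loop
vertex 3.118 2.472 0.15
vertex 3.728 2.834 2.147
vertex 2.546 2.059 1.133
endloop
endfacet
facet normal -0.473 -0.342 0.812
outer loop
vertex 2.546 2.059 1.133
vertex 3.122 3.728 2.17
vertex 1.94 2.952 1.156
endloop
endfacet
facet normal -0.679 -0.446 -0.583
outer loop
vertex 1.94 2.952 1.156
vertex 3.118 2.472 0.15
vertex 2.546 2.059 1.133
endloop
endfacet
facet normal 0.680 0.446 0.583
outer loop
vertex 3.728 2.834 2.147
vertex 3.694 4.141 1.187
vertex 3.122 3.728 2.17
endloop
endfacet
facet normal 0.562 -0.827 -0.022
outer loop
vertex 4.3 3.248 1.164
vertex 3.728 2.834 2.147
vertex 3.118 2.472 0.15
endloop
endfacet
facet normal 0.679 0.446 0.583
outer loop
vertex 4.3 3.248 1.164
vertex 3.694 4.141 1.187
vertex 3.728 2.834 2.147
endloop
endfacet
facet normal -0.561 0.827 0.021
outer loop
vertex 3.122 3.728 2.17
vertex 3.694 4.141 1.187
vertex 1.94 2.952 1.156
endloop
endfacet
facet normal -0.679 -0.446 -0.583
outer loop
vertex 2.512 3.366 0.173
vertex 3.118 2.472 0.15
vertex 1.94 2.952 1.156
endloop
endfacet
facet normal -0.561 0.827 0.022
outer loop
vertex 1.94 2.952 1.156
vertex 3.694 4.141 1.187
vertex 2.512 3.366 0.173
endloop
endfacet
facet normal 0.473 0.341 -0.812
outer loop
vertex 2.512 3.366 0.173
vertex 4.3 3.248 1.164
vertex 3.118 2.472 0.15
endloop
endfacet
facet normal 0.473 0.342 -0.812
outer loop
vertex 3.694 4.141 1.187
vertex 4.3 3.248 1.164
vertex 2.512 3.366 0.173
endloop
endfacet
facet normal -0.933 0.328 0.149
outer loop
vertex -0.155 -2.852 -3.284
vertex -0.548 -3.742 -3.783
vertex -0.379 -3.751 -2.703
endloop
endfacet
facet normal -0.497 0.555 0.667
outer loop
vertex -0.155 -2.852 -3.284
vertex -0.379 -3.751 -2.703
vertex 0.532 -3.181 -2.499
endloop
endfacet
facet normal 0.029 0.931 0.364
outer loop
vertex -0.155 -2.852 -3.284
vertex 0.532 -3.181 -2.499
vertex 0.925 -2.82 -3.453
endloop
endfacet
facet normal -0.081 0.937 -0.340
outer loop
vertex -0.155 -2.852 -3.284
vertex 0.925 -2.82 -3.453
vertex 0.258 -3.166 -4.247
endloop
endfacet
facet normal -0.676 0.564 -0.474
outer loop
vertex -0.155 -2.852 -3.284
vertex 0.258 -3.166 -4.247
vertex -0.548 -3.742 -3.783
endloop
endfacet
facet normal -0.208 -0.018 0.978
outer loop
vertex 0.532 -3.181 -2.499
vertex -0.379 -3.751 -2.703
vertex 0.562 -4.274 -2.513
endloop
endfacet
facet normal -0.912 -0.385 0.140
outer loop
vertex -0.379 -3.751 -2.703
vertex -0.548 -3.742 -3.783
vertex -0.105 -4.62 -3.307
endloop
endfacet
facet normal -0.498 -0.003 -0.867
outer loop
vertex -0.548 -3.742 -3.783
vertex 0.258 -3.166 -4.247
vertex 0.288 -4.259 -4.261
endloop
endfacet
facet normal 0.465 0.599 -0.652
outer loop
vertex 0.258 -3.166 -4.247
vertex 0.925 -2.82 -3.453
vertex 1.199 -3.689 -4.057
endloop
endfacet
facet normal 0.644 0.589 0.488
outer loop
vertex 0.925 -2.82 -3.453
vertex 0.532 -3.181 -2.499
vertex 1.368 -3.698 -2.977
endloop
endfacet
facet normal 0.081 -0.937 0.340
outer loop
vertex 0.975 -4.588 -3.476
vertex 0.562 -4.274 -2.513
vertex -0.105 -4.62 -3.307
endloop
endfacet
facet normal -0.029 -0.931 -0.364
outer loop
vertex 0.975 -4.588 -3.476
vertex -0.105 -4.62 -3.307
vertex 0.288 -4.259 -4.261
endloop
endfacet
facet normal 0.497 -0.555 -0.667
outer loop
vertex 0.975 -4.588 -3.476
vertex 0.288 -4.259 -4.261
vertex 1.199 -3.689 -4.057
endloop
endfacet
facet normal 0.933 -0.328 -0.149
outer loop
vertex 0.975 -4.588 -3.476
vertex 1.199 -3.689 -4.057
vertex 1.368 -3.698 -2.977
endloop
endfacet
facet normal 0.676 -0.564 0.474
outer loop
vertex 0.975 -4.588 -3.476
vertex 1.368 -3.698 -2.977
vertex 0.562 -4.274 -2.513
endloop
endfacet
facet normal -0.465 -0.599 0.652
outer loop
vertex -0.105 -4.62 -3.307
vertex 0.562 -4.274 -2.513
vertex -0.379 -3.751 -2.703
endloop
endfacet
facet normal -0.644 -0.589 -0.488
outer loop
vertex 0.288 -4.259 -4.261
vertex -0.105 -4.62 -3.307
vertex -0.548 -3.742 -3.783
endloop
endfacet
facet normal 0.208 0.018 -0.978
outer loop
vertex 1.199 -3.689 -4.057
vertex 0.288 -4.259 -4.261
vertex 0.258 -3.166 -4.247
endloop
endfacet
facet normal 0.912 0.385 -0.140
outer loop
vertex 1.368 -3.698 -2.977
vertex 1.199 -3.689 -4.057
vertex 0.925 -2.82 -3.453
endloop
endfacet
facet normal 0.498 0.003 0.867
outer loop
vertex 0.562 -4.274 -2.513
vertex 1.368 -3.698 -2.977
vertex 0.532 -3.181 -2.499
endloop
endfacet
facet normal -0.677 0.708 0.201
outer loop
vertex 2.824 0.933 -1.045
vertex 3.202 1.505 -1.786
vertex 1.563 0.095 -2.338
endloop
endfacet
facet normal -0.375 -0.567 0.733
outer loop
vertex 2.558 -0.945 -2.634
vertex 2.824 0.933 -1.045
vertex 1.563 0.095 -2.338
endloop
endfacet
facet normal -0.677 0.708 0.202
outer loop
vertex 1.563 0.095 -2.338
vertex 3.202 1.505 -1.786
vertex 1.942 0.668 -3.078
endloop
endfacet
facet normal -0.633 -0.421 -0.650
outer loop
vertex 1.942 0.668 -3.078
vertex 2.558 -0.945 -2.634
vertex 1.563 0.095 -2.338
endloop
endfacet
facet normal 0.634 0.422 0.649
outer loop
vertex 2.824 0.933 -1.045
vertex 4.197 0.465 -2.082
vertex 3.202 1.505 -1.786
endloop
endfacet
facet normal -0.375 -0.567 0.733
outer loop
vertex 3.818 -0.108 -1.342
vertex 2.824 0.933 -1.045
vertex 2.558 -0.945 -2.634
endloop
endfacet
facet normal 0.634 0.420 0.650
outer loop
vertex 3.818 -0.108 -1.342
vertex 4.197 0.465 -2.082
vertex 2.824 0.933 -1.045
endloop
endfacet
facet normal 0.375 0.567 -0.733
outer loop
vertex 3.202 1.505 -1.786
vertex 4.197 0.465 -2.082
vertex 1.942 0.668 -3.078
endloop
endfacet
facet normal -0.634 -0.421 -0.648
outer loop
vertex 2.936 -0.373 -3.375
vertex 2.558 -0.945 -2.634
vertex 1.942 0.668 -3.078
endloop
endfacet
facet normal 0.375 0.567 -0.733
outer loop
vertex 1.942 0.668 -3.078
vertex 4.197 0.465 -2.082
vertex 2.936 -0.373 -3.375
endloop
endfacet
facet normal 0.677 -0.708 -0.201
outer loop
vertex 2.936 -0.373 -3.375
vertex 3.818 -0.108 -1.342
vertex 2.558 -0.945 -2.634
endloop
endfacet
facet normal 0.677 -0.708 -0.201
outer loop
vertex 4.197 0.465 -2.082
vertex 3.818 -0.108 -1.342
vertex 2.936 -0.373 -3.375
endloop
endfacet

endsolid


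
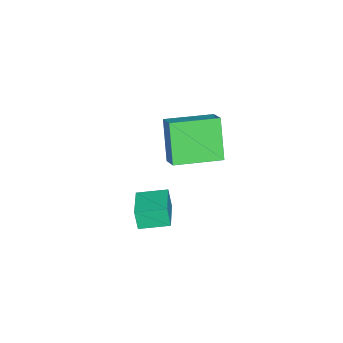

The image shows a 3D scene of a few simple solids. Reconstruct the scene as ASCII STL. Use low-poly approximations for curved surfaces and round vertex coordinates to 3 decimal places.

solid 
facet normal -0.434 -0.252 0.865
outer loop
vertex -2.746 2.543 1.167
vertex -3.89 4.118 1.052
vertex -3.409 2.026 0.684
endloop
endfacet
facet normal 0.587 -0.808 0.059
outer loop
vertex -2.59 2.502 -0.952
vertex -2.746 2.543 1.167
vertex -3.409 2.026 0.684
endloop
endfacet
facet normal -0.434 -0.252 0.865
outer loop
vertex -3.409 2.026 0.684
vertex -3.89 4.118 1.052
vertex -4.553 3.601 0.569
endloop
endfacet
facet normal -0.684 -0.533 -0.498
outer loop
vertex -4.553 3.601 0.569
vertex -2.59 2.502 -0.952
vertex -3.409 2.026 0.684
endloop
endfacet
facet normal 0.684 0.533 0.498
outer loop
vertex -2.746 2.543 1.167
vertex -3.071 4.594 -0.584
vertex -3.89 4.118 1.052
endloop
endfacet
facet normal 0.587 -0.808 0.059
outer loop
vertex -1.927 3.019 -0.469
vertex -2.746 2.543 1.167
vertex -2.59 2.502 -0.952
endloop
endfacet
facet normal 0.684 0.533 0.498
outer loop
vertex -1.927 3.019 -0.469
vertex -3.071 4.594 -0.584
vertex -2.746 2.543 1.167
endloop
endfacet
facet normal -0.587 0.808 -0.059
outer loop
vertex -3.89 4.118 1.052
vertex -3.071 4.594 -0.584
vertex -4.553 3.601 0.569
endloop
endfacet
facet normal -0.684 -0.533 -0.498
outer loop
vertex -3.734 4.077 -1.067
vertex -2.59 2.502 -0.952
vertex -4.553 3.601 0.569
endloop
endfacet
facet normal -0.587 0.808 -0.059
outer loop
vertex -4.553 3.601 0.569
vertex -3.071 4.594 -0.584
vertex -3.734 4.077 -1.067
endloop
endfacet
facet normal 0.434 0.252 -0.865
outer loop
vertex -3.734 4.077 -1.067
vertex -1.927 3.019 -0.469
vertex -2.59 2.502 -0.952
endloop
endfacet
facet normal 0.434 0.252 -0.865
outer loop
vertex -3.071 4.594 -0.584
vertex -1.927 3.019 -0.469
vertex -3.734 4.077 -1.067
endloop
endfacet
facet normal -0.918 -0.349 -0.188
outer loop
vertex 0.062 2.399 -0.562
vertex -0.38 3.466 -0.381
vertex 0.161 2.577 -1.377
endloop
endfacet
facet normal 0.379 -0.913 -0.153
outer loop
vertex 1.52 3.094 -1.099
vertex 0.062 2.399 -0.562
vertex 0.161 2.577 -1.377
endloop
endfacet
facet normal -0.918 -0.348 -0.188
outer loop
vertex 0.161 2.577 -1.377
vertex -0.38 3.466 -0.381
vertex -0.281 3.645 -1.196
endloop
endfacet
facet normal 0.117 0.213 -0.970
outer loop
vertex -0.281 3.645 -1.196
vertex 1.52 3.094 -1.099
vertex 0.161 2.577 -1.377
endloop
endfacet
facet normal -0.117 -0.213 0.970
outer loop
vertex 0.062 2.399 -0.562
vertex 0.979 3.983 -0.103
vertex -0.38 3.466 -0.381
endloop
endfacet
facet normal 0.378 -0.913 -0.155
outer loop
vertex 1.421 2.915 -0.284
vertex 0.062 2.399 -0.562
vertex 1.52 3.094 -1.099
endloop
endfacet
facet normal -0.118 -0.213 0.970
outer loop
vertex 1.421 2.915 -0.284
vertex 0.979 3.983 -0.103
vertex 0.062 2.399 -0.562
endloop
endfacet
facet normal -0.379 0.913 0.154
outer loop
vertex -0.38 3.466 -0.381
vertex 0.979 3.983 -0.103
vertex -0.281 3.645 -1.196
endloop
endfacet
facet normal 0.117 0.213 -0.970
outer loop
vertex 1.078 4.161 -0.918
vertex 1.52 3.094 -1.099
vertex -0.281 3.645 -1.196
endloop
endfacet
facet normal -0.378 0.913 0.153
outer loop
vertex -0.281 3.645 -1.196
vertex 0.979 3.983 -0.103
vertex 1.078 4.161 -0.918
endloop
endfacet
facet normal 0.918 0.348 0.188
outer loop
vertex 1.078 4.161 -0.918
vertex 1.421 2.915 -0.284
vertex 1.52 3.094 -1.099
endloop
endfacet
facet normal 0.918 0.348 0.188
outer loop
vertex 0.979 3.983 -0.103
vertex 1.421 2.915 -0.284
vertex 1.078 4.161 -0.918
endloop
endfacet

endsolid


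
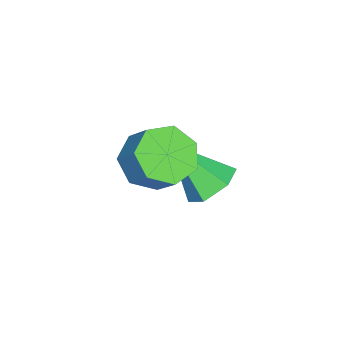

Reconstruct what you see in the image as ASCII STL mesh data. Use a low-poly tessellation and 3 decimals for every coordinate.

solid 
facet normal -0.370 -0.559 -0.742
outer loop
vertex 0.828 -0.355 1.8
vertex -0.099 -0.086 2.06
vertex 0.521 0.359 1.415
endloop
endfacet
facet normal 0.859 0.098 -0.503
outer loop
vertex 0.828 -0.355 1.8
vertex 0.521 0.359 1.415
vertex 1.287 0.338 2.72
endloop
endfacet
facet normal 0.859 0.098 -0.503
outer loop
vertex 1.287 0.338 2.72
vertex 0.521 0.359 1.415
vertex 0.98 1.052 2.335
endloop
endfacet
facet normal 0.369 0.559 0.742
outer loop
vertex 1.287 0.338 2.72
vertex 0.98 1.052 2.335
vertex 0.359 0.606 2.98
endloop
endfacet
facet normal -0.371 -0.559 -0.742
outer loop
vertex 0.521 0.359 1.415
vertex -0.099 -0.086 2.06
vertex -0.253 0.738 1.516
endloop
endfacet
facet normal 0.259 0.705 -0.660
outer loop
vertex 0.521 0.359 1.415
vertex -0.253 0.738 1.516
vertex 0.98 1.052 2.335
endloop
endfacet
facet normal 0.259 0.705 -0.660
outer loop
vertex 0.98 1.052 2.335
vertex -0.253 0.738 1.516
vertex 0.206 1.431 2.436
endloop
endfacet
facet normal 0.370 0.558 0.742
outer loop
vertex 0.98 1.052 2.335
vertex 0.206 1.431 2.436
vertex 0.359 0.606 2.98
endloop
endfacet
facet normal -0.370 -0.559 -0.742
outer loop
vertex -0.253 0.738 1.516
vertex -0.099 -0.086 2.06
vertex -0.911 0.496 2.026
endloop
endfacet
facet normal -0.536 0.781 -0.321
outer loop
vertex -0.253 0.738 1.516
vertex -0.911 0.496 2.026
vertex 0.206 1.431 2.436
endloop
endfacet
facet normal -0.536 0.781 -0.322
outer loop
vertex 0.206 1.431 2.436
vertex -0.911 0.496 2.026
vertex -0.453 1.189 2.946
endloop
endfacet
facet normal 0.370 0.558 0.743
outer loop
vertex 0.206 1.431 2.436
vertex -0.453 1.189 2.946
vertex 0.359 0.606 2.98
endloop
endfacet
facet normal -0.369 -0.559 -0.743
outer loop
vertex -0.911 0.496 2.026
vertex -0.099 -0.086 2.06
vertex -0.959 -0.185 2.562
endloop
endfacet
facet normal -0.928 0.269 0.259
outer loop
vertex -0.911 0.496 2.026
vertex -0.959 -0.185 2.562
vertex -0.453 1.189 2.946
endloop
endfacet
facet normal -0.927 0.269 0.260
outer loop
vertex -0.453 1.189 2.946
vertex -0.959 -0.185 2.562
vertex -0.5 0.508 3.482
endloop
endfacet
facet normal 0.370 0.559 0.742
outer loop
vertex -0.453 1.189 2.946
vertex -0.5 0.508 3.482
vertex 0.359 0.606 2.98
endloop
endfacet
facet normal -0.369 -0.558 -0.743
outer loop
vertex -0.959 -0.185 2.562
vertex -0.099 -0.086 2.06
vertex -0.359 -0.792 2.72
endloop
endfacet
facet normal -0.621 -0.446 0.645
outer loop
vertex -0.959 -0.185 2.562
vertex -0.359 -0.792 2.72
vertex -0.5 0.508 3.482
endloop
endfacet
facet normal -0.621 -0.446 0.645
outer loop
vertex -0.5 0.508 3.482
vertex -0.359 -0.792 2.72
vertex 0.1 -0.099 3.64
endloop
endfacet
facet normal 0.370 0.559 0.742
outer loop
vertex -0.5 0.508 3.482
vertex 0.1 -0.099 3.64
vertex 0.359 0.606 2.98
endloop
endfacet
facet normal -0.369 -0.559 -0.743
outer loop
vertex -0.359 -0.792 2.72
vertex -0.099 -0.086 2.06
vertex 0.437 -0.867 2.381
endloop
endfacet
facet normal 0.154 -0.825 0.544
outer loop
vertex -0.359 -0.792 2.72
vertex 0.437 -0.867 2.381
vertex 0.1 -0.099 3.64
endloop
endfacet
facet normal 0.153 -0.825 0.544
outer loop
vertex 0.1 -0.099 3.64
vertex 0.437 -0.867 2.381
vertex 0.895 -0.175 3.301
endloop
endfacet
facet normal 0.370 0.559 0.742
outer loop
vertex 0.1 -0.099 3.64
vertex 0.895 -0.175 3.301
vertex 0.359 0.606 2.98
endloop
endfacet
facet normal -0.370 -0.559 -0.742
outer loop
vertex 0.437 -0.867 2.381
vertex -0.099 -0.086 2.06
vertex 0.828 -0.355 1.8
endloop
endfacet
facet normal 0.812 -0.582 0.034
outer loop
vertex 0.437 -0.867 2.381
vertex 0.828 -0.355 1.8
vertex 0.895 -0.175 3.301
endloop
endfacet
facet normal 0.812 -0.583 0.034
outer loop
vertex 0.895 -0.175 3.301
vertex 0.828 -0.355 1.8
vertex 1.287 0.338 2.72
endloop
endfacet
facet normal 0.369 0.559 0.743
outer loop
vertex 0.895 -0.175 3.301
vertex 1.287 0.338 2.72
vertex 0.359 0.606 2.98
endloop
endfacet
facet normal 0.064 0.682 -0.729
outer loop
vertex -1.11 1.206 -0.471
vertex -2.024 1.179 -0.577
vertex -1.647 1.775 0.014
endloop
endfacet
facet normal 0.731 0.118 0.672
outer loop
vertex -1.11 1.206 -0.471
vertex -1.647 1.775 0.014
vertex -2.156 -0.219 0.917
endloop
endfacet
facet normal 0.064 0.682 -0.729
outer loop
vertex -1.647 1.775 0.014
vertex -2.024 1.179 -0.577
vertex -2.561 1.747 -0.093
endloop
endfacet
facet normal -0.118 0.434 0.893
outer loop
vertex -1.647 1.775 0.014
vertex -2.561 1.747 -0.093
vertex -2.156 -0.219 0.917
endloop
endfacet
facet normal 0.064 0.682 -0.729
outer loop
vertex -2.561 1.747 -0.093
vertex -2.024 1.179 -0.577
vertex -2.937 1.151 -0.684
endloop
endfacet
facet normal -0.872 0.069 0.485
outer loop
vertex -2.561 1.747 -0.093
vertex -2.937 1.151 -0.684
vertex -2.156 -0.219 0.917
endloop
endfacet
facet normal 0.064 0.682 -0.729
outer loop
vertex -2.937 1.151 -0.684
vertex -2.024 1.179 -0.577
vertex -2.4 0.583 -1.168
endloop
endfacet
facet normal -0.778 -0.612 -0.144
outer loop
vertex -2.937 1.151 -0.684
vertex -2.4 0.583 -1.168
vertex -2.156 -0.219 0.917
endloop
endfacet
facet normal 0.065 0.682 -0.729
outer loop
vertex -2.4 0.583 -1.168
vertex -2.024 1.179 -0.577
vertex -1.487 0.61 -1.061
endloop
endfacet
facet normal 0.070 -0.928 -0.365
outer loop
vertex -2.4 0.583 -1.168
vertex -1.487 0.61 -1.061
vertex -2.156 -0.219 0.917
endloop
endfacet
facet normal 0.064 0.681 -0.729
outer loop
vertex -1.487 0.61 -1.061
vertex -2.024 1.179 -0.577
vertex -1.11 1.206 -0.471
endloop
endfacet
facet normal 0.825 -0.564 0.043
outer loop
vertex -1.487 0.61 -1.061
vertex -1.11 1.206 -0.471
vertex -2.156 -0.219 0.917
endloop
endfacet

endsolid


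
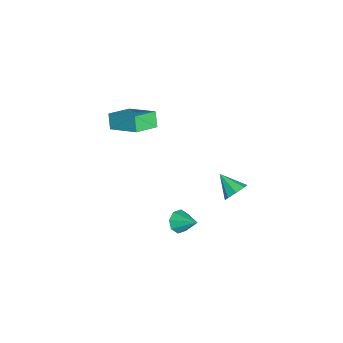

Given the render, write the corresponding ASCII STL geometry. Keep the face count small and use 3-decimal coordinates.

solid 
facet normal -0.444 -0.709 -0.548
outer loop
vertex 2.115 -1.039 -2.78
vertex 1.471 -0.655 -2.755
vertex 2.063 -0.669 -3.216
endloop
endfacet
facet normal 0.996 0.040 -0.085
outer loop
vertex 2.115 -1.039 -2.78
vertex 2.063 -0.669 -3.216
vertex 2.129 0.395 -1.945
endloop
endfacet
facet normal -0.444 -0.709 -0.548
outer loop
vertex 2.063 -0.669 -3.216
vertex 1.471 -0.655 -2.755
vertex 1.664 -0.291 -3.382
endloop
endfacet
facet normal 0.700 0.529 -0.479
outer loop
vertex 2.063 -0.669 -3.216
vertex 1.664 -0.291 -3.382
vertex 2.129 0.395 -1.945
endloop
endfacet
facet normal -0.444 -0.709 -0.548
outer loop
vertex 1.664 -0.291 -3.382
vertex 1.471 -0.655 -2.755
vertex 1.152 -0.126 -3.181
endloop
endfacet
facet normal 0.106 0.884 -0.456
outer loop
vertex 1.664 -0.291 -3.382
vertex 1.152 -0.126 -3.181
vertex 2.129 0.395 -1.945
endloop
endfacet
facet normal -0.445 -0.709 -0.547
outer loop
vertex 1.152 -0.126 -3.181
vertex 1.471 -0.655 -2.755
vertex 0.828 -0.271 -2.73
endloop
endfacet
facet normal -0.442 0.897 -0.029
outer loop
vertex 1.152 -0.126 -3.181
vertex 0.828 -0.271 -2.73
vertex 2.129 0.395 -1.945
endloop
endfacet
facet normal -0.445 -0.709 -0.547
outer loop
vertex 0.828 -0.271 -2.73
vertex 1.471 -0.655 -2.755
vertex 0.88 -0.64 -2.294
endloop
endfacet
facet normal -0.619 0.562 0.549
outer loop
vertex 0.828 -0.271 -2.73
vertex 0.88 -0.64 -2.294
vertex 2.129 0.395 -1.945
endloop
endfacet
facet normal -0.445 -0.709 -0.547
outer loop
vertex 0.88 -0.64 -2.294
vertex 1.471 -0.655 -2.755
vertex 1.279 -1.018 -2.128
endloop
endfacet
facet normal -0.324 0.073 0.943
outer loop
vertex 0.88 -0.64 -2.294
vertex 1.279 -1.018 -2.128
vertex 2.129 0.395 -1.945
endloop
endfacet
facet normal -0.444 -0.710 -0.547
outer loop
vertex 1.279 -1.018 -2.128
vertex 1.471 -0.655 -2.755
vertex 1.79 -1.183 -2.329
endloop
endfacet
facet normal 0.271 -0.282 0.920
outer loop
vertex 1.279 -1.018 -2.128
vertex 1.79 -1.183 -2.329
vertex 2.129 0.395 -1.945
endloop
endfacet
facet normal -0.444 -0.710 -0.547
outer loop
vertex 1.79 -1.183 -2.329
vertex 1.471 -0.655 -2.755
vertex 2.115 -1.039 -2.78
endloop
endfacet
facet normal 0.817 -0.296 0.494
outer loop
vertex 1.79 -1.183 -2.329
vertex 2.115 -1.039 -2.78
vertex 2.129 0.395 -1.945
endloop
endfacet
facet normal 0.540 0.674 -0.504
outer loop
vertex -1.486 2.152 -2.973
vertex -2.002 2.119 -3.57
vertex -1.933 2.554 -2.914
endloop
endfacet
facet normal 0.126 -0.006 0.992
outer loop
vertex -1.486 2.152 -2.973
vertex -1.933 2.554 -2.914
vertex -2.818 1.101 -2.81
endloop
endfacet
facet normal 0.541 0.674 -0.504
outer loop
vertex -1.933 2.554 -2.914
vertex -2.002 2.119 -3.57
vertex -2.421 2.702 -3.24
endloop
endfacet
facet normal -0.451 0.334 0.827
outer loop
vertex -1.933 2.554 -2.914
vertex -2.421 2.702 -3.24
vertex -2.818 1.101 -2.81
endloop
endfacet
facet normal 0.541 0.674 -0.504
outer loop
vertex -2.421 2.702 -3.24
vertex -2.002 2.119 -3.57
vertex -2.663 2.508 -3.759
endloop
endfacet
facet normal -0.902 0.306 0.306
outer loop
vertex -2.421 2.702 -3.24
vertex -2.663 2.508 -3.759
vertex -2.818 1.101 -2.81
endloop
endfacet
facet normal 0.541 0.673 -0.504
outer loop
vertex -2.663 2.508 -3.759
vertex -2.002 2.119 -3.57
vertex -2.518 2.086 -4.167
endloop
endfacet
facet normal -0.961 -0.073 -0.266
outer loop
vertex -2.663 2.508 -3.759
vertex -2.518 2.086 -4.167
vertex -2.818 1.101 -2.81
endloop
endfacet
facet normal 0.540 0.674 -0.504
outer loop
vertex -2.518 2.086 -4.167
vertex -2.002 2.119 -3.57
vertex -2.071 1.684 -4.226
endloop
endfacet
facet normal -0.596 -0.581 -0.554
outer loop
vertex -2.518 2.086 -4.167
vertex -2.071 1.684 -4.226
vertex -2.818 1.101 -2.81
endloop
endfacet
facet normal 0.540 0.674 -0.504
outer loop
vertex -2.071 1.684 -4.226
vertex -2.002 2.119 -3.57
vertex -1.583 1.536 -3.901
endloop
endfacet
facet normal -0.020 -0.921 -0.390
outer loop
vertex -2.071 1.684 -4.226
vertex -1.583 1.536 -3.901
vertex -2.818 1.101 -2.81
endloop
endfacet
facet normal 0.540 0.674 -0.504
outer loop
vertex -1.583 1.536 -3.901
vertex -2.002 2.119 -3.57
vertex -1.341 1.73 -3.382
endloop
endfacet
facet normal 0.431 -0.892 0.132
outer loop
vertex -1.583 1.536 -3.901
vertex -1.341 1.73 -3.382
vertex -2.818 1.101 -2.81
endloop
endfacet
facet normal 0.540 0.674 -0.504
outer loop
vertex -1.341 1.73 -3.382
vertex -2.002 2.119 -3.57
vertex -1.486 2.152 -2.973
endloop
endfacet
facet normal 0.491 -0.513 0.704
outer loop
vertex -1.341 1.73 -3.382
vertex -1.486 2.152 -2.973
vertex -2.818 1.101 -2.81
endloop
endfacet
facet normal -0.552 -0.161 0.818
outer loop
vertex -0.171 -3.254 4.895
vertex -1.221 -2.285 4.377
vertex -1.151 -4.836 3.921
endloop
endfacet
facet normal 0.691 -0.638 0.341
outer loop
vertex -0.599 -4.675 3.103
vertex -0.171 -3.254 4.895
vertex -1.151 -4.836 3.921
endloop
endfacet
facet normal -0.552 -0.161 0.818
outer loop
vertex -1.151 -4.836 3.921
vertex -1.221 -2.285 4.377
vertex -2.201 -3.867 3.404
endloop
endfacet
facet normal -0.467 -0.753 -0.463
outer loop
vertex -2.201 -3.867 3.404
vertex -0.599 -4.675 3.103
vertex -1.151 -4.836 3.921
endloop
endfacet
facet normal 0.467 0.753 0.463
outer loop
vertex -0.171 -3.254 4.895
vertex -0.669 -2.124 3.559
vertex -1.221 -2.285 4.377
endloop
endfacet
facet normal 0.691 -0.638 0.340
outer loop
vertex 0.381 -3.093 4.076
vertex -0.171 -3.254 4.895
vertex -0.599 -4.675 3.103
endloop
endfacet
facet normal 0.467 0.753 0.463
outer loop
vertex 0.381 -3.093 4.076
vertex -0.669 -2.124 3.559
vertex -0.171 -3.254 4.895
endloop
endfacet
facet normal -0.691 0.638 -0.341
outer loop
vertex -1.221 -2.285 4.377
vertex -0.669 -2.124 3.559
vertex -2.201 -3.867 3.404
endloop
endfacet
facet normal -0.467 -0.753 -0.463
outer loop
vertex -1.649 -3.706 2.585
vertex -0.599 -4.675 3.103
vertex -2.201 -3.867 3.404
endloop
endfacet
facet normal -0.691 0.638 -0.340
outer loop
vertex -2.201 -3.867 3.404
vertex -0.669 -2.124 3.559
vertex -1.649 -3.706 2.585
endloop
endfacet
facet normal 0.552 0.161 -0.818
outer loop
vertex -1.649 -3.706 2.585
vertex 0.381 -3.093 4.076
vertex -0.599 -4.675 3.103
endloop
endfacet
facet normal 0.552 0.162 -0.818
outer loop
vertex -0.669 -2.124 3.559
vertex 0.381 -3.093 4.076
vertex -1.649 -3.706 2.585
endloop
endfacet

endsolid


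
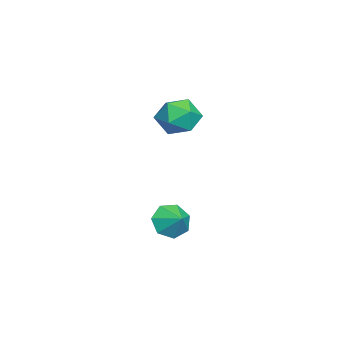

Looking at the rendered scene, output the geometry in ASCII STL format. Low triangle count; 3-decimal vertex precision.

solid 
facet normal -0.925 -0.380 -0.020
outer loop
vertex -1.721 -1.624 3.457
vertex -1.317 -2.576 2.85
vertex -1.336 -2.593 4.048
endloop
endfacet
facet normal -0.825 0.017 0.565
outer loop
vertex -1.721 -1.624 3.457
vertex -1.336 -2.593 4.048
vertex -1.046 -1.497 4.439
endloop
endfacet
facet normal -0.646 0.676 0.356
outer loop
vertex -1.721 -1.624 3.457
vertex -1.046 -1.497 4.439
vertex -0.848 -0.803 3.482
endloop
endfacet
facet normal -0.634 0.685 -0.358
outer loop
vertex -1.721 -1.624 3.457
vertex -0.848 -0.803 3.482
vertex -1.015 -1.47 2.5
endloop
endfacet
facet normal -0.807 0.034 -0.590
outer loop
vertex -1.721 -1.624 3.457
vertex -1.015 -1.47 2.5
vertex -1.317 -2.576 2.85
endloop
endfacet
facet normal -0.275 -0.258 0.926
outer loop
vertex -1.046 -1.497 4.439
vertex -1.336 -2.593 4.048
vertex -0.225 -2.37 4.44
endloop
endfacet
facet normal -0.436 -0.900 -0.020
outer loop
vertex -1.336 -2.593 4.048
vertex -1.317 -2.576 2.85
vertex -0.392 -3.037 3.458
endloop
endfacet
facet normal -0.245 -0.231 -0.942
outer loop
vertex -1.317 -2.576 2.85
vertex -1.015 -1.47 2.5
vertex -0.194 -2.343 2.501
endloop
endfacet
facet normal 0.034 0.824 -0.566
outer loop
vertex -1.015 -1.47 2.5
vertex -0.848 -0.803 3.482
vertex 0.096 -1.247 2.892
endloop
endfacet
facet normal 0.015 0.808 0.589
outer loop
vertex -0.848 -0.803 3.482
vertex -1.046 -1.497 4.439
vertex 0.077 -1.264 4.09
endloop
endfacet
facet normal 0.634 -0.685 0.358
outer loop
vertex 0.481 -2.216 3.483
vertex -0.225 -2.37 4.44
vertex -0.392 -3.037 3.458
endloop
endfacet
facet normal 0.646 -0.676 -0.356
outer loop
vertex 0.481 -2.216 3.483
vertex -0.392 -3.037 3.458
vertex -0.194 -2.343 2.501
endloop
endfacet
facet normal 0.825 -0.017 -0.565
outer loop
vertex 0.481 -2.216 3.483
vertex -0.194 -2.343 2.501
vertex 0.096 -1.247 2.892
endloop
endfacet
facet normal 0.925 0.380 0.020
outer loop
vertex 0.481 -2.216 3.483
vertex 0.096 -1.247 2.892
vertex 0.077 -1.264 4.09
endloop
endfacet
facet normal 0.807 -0.034 0.590
outer loop
vertex 0.481 -2.216 3.483
vertex 0.077 -1.264 4.09
vertex -0.225 -2.37 4.44
endloop
endfacet
facet normal -0.034 -0.824 0.566
outer loop
vertex -0.392 -3.037 3.458
vertex -0.225 -2.37 4.44
vertex -1.336 -2.593 4.048
endloop
endfacet
facet normal -0.015 -0.808 -0.589
outer loop
vertex -0.194 -2.343 2.501
vertex -0.392 -3.037 3.458
vertex -1.317 -2.576 2.85
endloop
endfacet
facet normal 0.275 0.258 -0.926
outer loop
vertex 0.096 -1.247 2.892
vertex -0.194 -2.343 2.501
vertex -1.015 -1.47 2.5
endloop
endfacet
facet normal 0.436 0.900 0.020
outer loop
vertex 0.077 -1.264 4.09
vertex 0.096 -1.247 2.892
vertex -0.848 -0.803 3.482
endloop
endfacet
facet normal 0.245 0.231 0.942
outer loop
vertex -0.225 -2.37 4.44
vertex 0.077 -1.264 4.09
vertex -1.046 -1.497 4.439
endloop
endfacet
facet normal -0.679 -0.550 -0.486
outer loop
vertex 2.143 -2.538 -2.837
vertex 1.387 -2.003 -2.387
vertex 1.868 -1.81 -3.277
endloop
endfacet
facet normal 0.947 0.214 -0.238
outer loop
vertex 2.143 -2.538 -2.837
vertex 1.868 -1.81 -3.277
vertex 2.133 -1.397 -1.853
endloop
endfacet
facet normal -0.679 -0.551 -0.486
outer loop
vertex 1.868 -1.81 -3.277
vertex 1.387 -2.003 -2.387
vertex 1.231 -1.228 -3.047
endloop
endfacet
facet normal 0.571 0.754 -0.325
outer loop
vertex 1.868 -1.81 -3.277
vertex 1.231 -1.228 -3.047
vertex 2.133 -1.397 -1.853
endloop
endfacet
facet normal -0.679 -0.550 -0.486
outer loop
vertex 1.231 -1.228 -3.047
vertex 1.387 -2.003 -2.387
vertex 0.711 -1.228 -2.32
endloop
endfacet
facet normal 0.096 0.993 0.068
outer loop
vertex 1.231 -1.228 -3.047
vertex 0.711 -1.228 -2.32
vertex 2.133 -1.397 -1.853
endloop
endfacet
facet normal -0.679 -0.550 -0.486
outer loop
vertex 0.711 -1.228 -2.32
vertex 1.387 -2.003 -2.387
vertex 0.7 -1.812 -1.644
endloop
endfacet
facet normal -0.123 0.752 0.648
outer loop
vertex 0.711 -1.228 -2.32
vertex 0.7 -1.812 -1.644
vertex 2.133 -1.397 -1.853
endloop
endfacet
facet normal -0.679 -0.550 -0.486
outer loop
vertex 0.7 -1.812 -1.644
vertex 1.387 -2.003 -2.387
vertex 1.206 -2.54 -1.527
endloop
endfacet
facet normal 0.081 0.212 0.974
outer loop
vertex 0.7 -1.812 -1.644
vertex 1.206 -2.54 -1.527
vertex 2.133 -1.397 -1.853
endloop
endfacet
facet normal -0.679 -0.550 -0.486
outer loop
vertex 1.206 -2.54 -1.527
vertex 1.387 -2.003 -2.387
vertex 1.848 -2.863 -2.058
endloop
endfacet
facet normal 0.554 -0.220 0.803
outer loop
vertex 1.206 -2.54 -1.527
vertex 1.848 -2.863 -2.058
vertex 2.133 -1.397 -1.853
endloop
endfacet
facet normal -0.679 -0.550 -0.487
outer loop
vertex 1.848 -2.863 -2.058
vertex 1.387 -2.003 -2.387
vertex 2.143 -2.538 -2.837
endloop
endfacet
facet normal 0.939 -0.220 0.264
outer loop
vertex 1.848 -2.863 -2.058
vertex 2.143 -2.538 -2.837
vertex 2.133 -1.397 -1.853
endloop
endfacet

endsolid
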